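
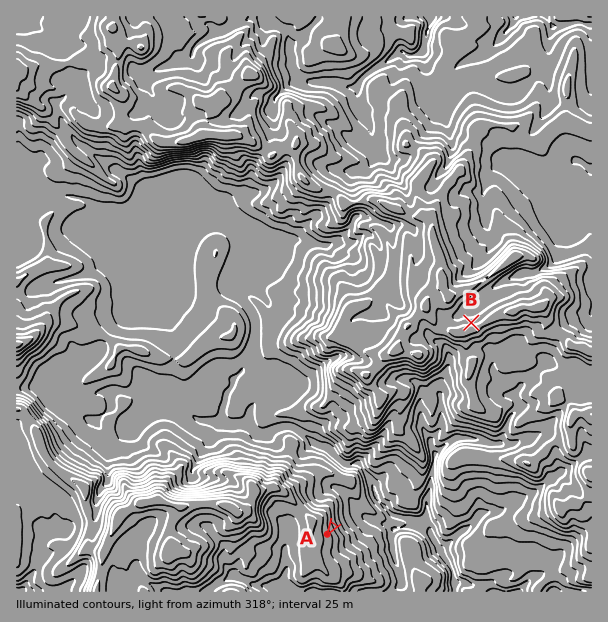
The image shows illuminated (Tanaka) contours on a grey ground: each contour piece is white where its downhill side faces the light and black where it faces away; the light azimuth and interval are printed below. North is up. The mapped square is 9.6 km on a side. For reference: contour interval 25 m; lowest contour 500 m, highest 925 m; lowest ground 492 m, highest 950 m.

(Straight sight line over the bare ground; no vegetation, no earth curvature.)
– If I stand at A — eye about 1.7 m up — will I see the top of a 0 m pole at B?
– No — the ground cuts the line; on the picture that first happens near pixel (459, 340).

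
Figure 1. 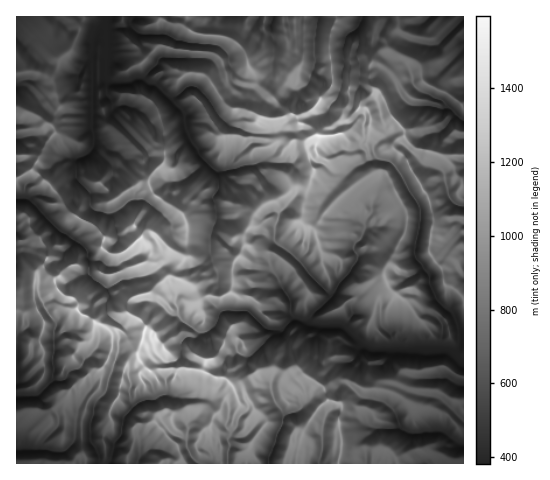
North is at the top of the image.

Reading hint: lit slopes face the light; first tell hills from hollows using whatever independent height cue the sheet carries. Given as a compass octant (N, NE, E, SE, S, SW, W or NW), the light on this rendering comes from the S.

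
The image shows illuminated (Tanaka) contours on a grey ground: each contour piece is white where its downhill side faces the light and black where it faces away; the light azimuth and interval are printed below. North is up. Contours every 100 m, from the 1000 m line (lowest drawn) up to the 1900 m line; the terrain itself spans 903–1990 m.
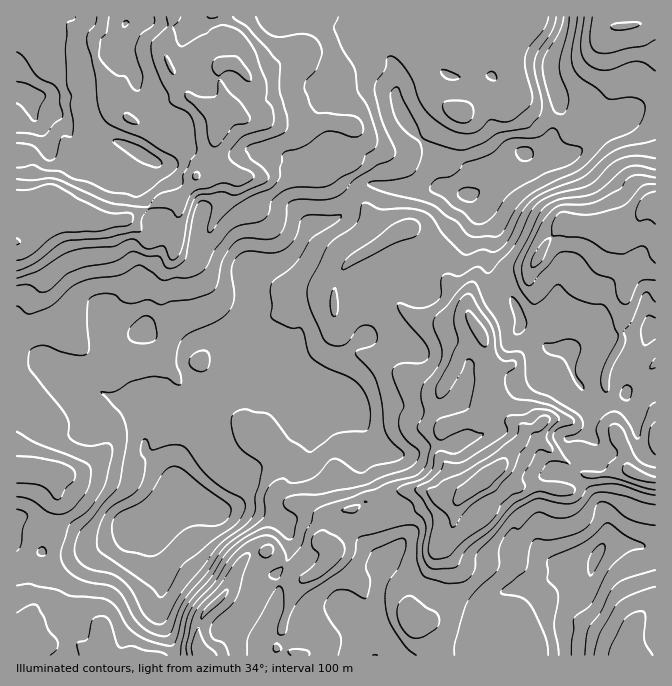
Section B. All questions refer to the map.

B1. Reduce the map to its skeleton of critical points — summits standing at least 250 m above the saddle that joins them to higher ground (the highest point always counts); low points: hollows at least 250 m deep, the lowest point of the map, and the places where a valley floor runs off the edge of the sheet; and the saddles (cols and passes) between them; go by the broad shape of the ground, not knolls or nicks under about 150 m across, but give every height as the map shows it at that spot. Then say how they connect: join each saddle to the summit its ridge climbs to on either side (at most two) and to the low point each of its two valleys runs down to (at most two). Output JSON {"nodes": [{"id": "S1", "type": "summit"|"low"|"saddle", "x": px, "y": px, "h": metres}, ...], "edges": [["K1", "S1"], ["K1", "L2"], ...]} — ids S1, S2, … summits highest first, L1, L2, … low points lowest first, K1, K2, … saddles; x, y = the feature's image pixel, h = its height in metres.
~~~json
{"nodes": [
{"id": "S1", "type": "summit", "x": 492, "y": 472, "h": 1990},
{"id": "S2", "type": "summit", "x": 17, "y": 242, "h": 1904},
{"id": "S3", "type": "summit", "x": 655, "y": 202, "h": 1877},
{"id": "S4", "type": "summit", "x": 620, "y": 655, "h": 1527},
{"id": "S5", "type": "summit", "x": 625, "y": 27, "h": 1506},
{"id": "L1", "type": "low", "x": 184, "y": 505, "h": 903},
{"id": "L2", "type": "low", "x": 467, "y": 195, "h": 969},
{"id": "L3", "type": "low", "x": 597, "y": 557, "h": 1082},
{"id": "L4", "type": "low", "x": 30, "y": 97, "h": 1230},
{"id": "K1", "type": "saddle", "x": 149, "y": 207, "h": 1701},
{"id": "K2", "type": "saddle", "x": 577, "y": 480, "h": 1566},
{"id": "K3", "type": "saddle", "x": 285, "y": 564, "h": 1501},
{"id": "K4", "type": "saddle", "x": 609, "y": 402, "h": 1458},
{"id": "K5", "type": "saddle", "x": 27, "y": 552, "h": 1317},
{"id": "K6", "type": "saddle", "x": 354, "y": 193, "h": 1256},
{"id": "K7", "type": "saddle", "x": 655, "y": 102, "h": 1225},
{"id": "K8", "type": "saddle", "x": 655, "y": 547, "h": 1211},
{"id": "K9", "type": "saddle", "x": 487, "y": 185, "h": 1012}],
"edges": [["K1", "S2"], ["K1", "L1"], ["K1", "L4"], ["K2", "S1"], ["K2", "L1"], ["K2", "L3"], ["K3", "S1"], ["K3", "L1"], ["K3", "L3"], ["K4", "S1"], ["K4", "S3"], ["K4", "L1"], ["K5", "S1"], ["K5", "S2"], ["K5", "L1"], ["K6", "S1"], ["K6", "S2"], ["K6", "L1"], ["K6", "L2"], ["K7", "S3"], ["K7", "S5"], ["K7", "L2"], ["K8", "S1"], ["K8", "S4"], ["K8", "L3"], ["K9", "S2"], ["K9", "S3"], ["K9", "L2"]]}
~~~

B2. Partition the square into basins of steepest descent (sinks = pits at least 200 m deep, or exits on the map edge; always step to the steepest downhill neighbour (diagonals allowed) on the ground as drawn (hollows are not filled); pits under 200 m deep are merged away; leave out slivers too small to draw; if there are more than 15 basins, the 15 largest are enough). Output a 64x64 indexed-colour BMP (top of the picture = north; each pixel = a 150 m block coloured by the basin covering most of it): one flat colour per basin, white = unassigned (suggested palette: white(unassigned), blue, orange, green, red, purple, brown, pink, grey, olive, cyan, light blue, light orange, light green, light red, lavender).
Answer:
<image width="64" height="64" href="data:image/bmp;base64,Qk12CAAAAAAAAHYAAAAoAAAAQAAAAEAAAAABAAQAAAAAAAAIAAATCwAAEwsAABAAAAAAAAAA////ALR3HwAOf/8ALKAsACgn1gC9Z5QAS1aMAMJ34wB/f38AIr28AM++FwDox64AeLv/AIrfmACWmP8A1bDFABERERERERERETMzMzMzMzMzMzMzMzMzMzMzMzMzMzMzERERERERERERMzMzMzMzMzMzMzMzMzMzMzMzMzMzMzMREREREREREREzMzMzMzMzMzMzMzMzMzMzMzMzMzMzMxERERERERERETMzMzMzMzMzMzMzMzMzMzMzMzMzMzMzEREREREREREREzMzMzMzMzMzMzMzMzMzMzMzMzMzMzMRERERERERERERMzMzMzMzMzMzMzMzMzMzMzMzMzMzMxERERERERERERERERMzMzMzMzMzMzMzMzMzMzMzMzMzEREREREREREREREREREzMzMzMzMzMzMzMzMzMzMzMzMREREREREREREREREREREzMzMzMzMzMzMzMzMzMzMzMxERERERERERERERERERERMzMzMzMzMzMzMzMzMzMzMzERERERERERERERERERERETMzMzMzMzMzMzMzMzMzMzMRERERERERERERERERERETMzMzMzMzMzMzMzMzMzMzMxERERERERERERERERERERMzMzMzMzMzMzMzMzMzMzMzEREREREREREREREREREREzMREzMzMxEzMzMzMzMzMzMRERERERERERERERERERERExERETMzERMzMzMzMzMzMxERERERERERERERERERERERERERETMREzMzMzMzMzMzERERERERERERERERERERERERERERERETMzMzMzMzMzMRERERERERERERERERERERERERERERERMzERERMzMzMxERERERERERERERERERERERERERERERETERERERETEREREREREREREREREREREREREREREREREREREREREREREREREREREREREREREREREREREREREREREREREREREREREREREREREREREREREREREREREREREREREREREREREREREREREREREREREREREREREREREREREREREREREREREREREREREREREREREREREREREREREREREREREREREREREREREREREREREREREREREREREREREREREREREREREREREREREREREREREREREREREREREREREREREREREREREREREREREREREREREREREREREREREREREREREREREREREREREREREREREREREREREREREREREREREREREREREREREREREREREREREREREREREREREREREREREREREREREREREREREREREREREREREREREREREREREREREREREREREREREREREREREREREREREREREREREREREREREREREREREREREREREREREREREREREREREREREREREREREREREREREREREREREREREREREREREREREREREREREREREREREREREREREREREREREREREREREREREREREREREREREREREREREREREREREREREREREREREREREREREREREREREREREREREREREREREREREREREREREREhEREREREREREREREREREREREREREREREREREREREREiIREREREREREREREREREREREREREREREREREREREREiIiEREREREREREREREREREREREREREREREREREREREiIiIiEREREREREREREREREREREREREREREREREREREiIiIiIiEREREREREREREREREREREREREREREREREREiIiIiIiIhERERERERERERERERERERERERERERERERESIiIiIiIiERERERERERERERERERERERERERERERESISIiIiIiIiIhERERERERERFEERERERERERERERERERIiIiIiIiIiIiIiIiIRERERREREQRERERERERERERERIiIiIiIiIiIiIiIiIiIUERFEREREQRERERERERERERIiIiIiIiIiIiIiIiIiIiRERERERERERBERERERERERIiIiIiIiIiIiIiIiIiIiJEREREREREREQRERERERERIiIiIiIiIiIiIiIiIiIiIkRERERERERERBEREREREREiIiIiIiIiIiIiIiIiIiIiREREREREREREQRERERERERIiIiIiIiIiIiIiIiIiIiJERERERERERERBERERERERESIiIiIiIiIiIiIiIiIiIkREREREREREREQRERERERERIiIiIiIiIiIiIiIiIiIiRERERERERERERBEREREREREiIiIiIiIiIiIiIiIiIiJEREREREREREREERERIiIiIiIiIiIiIiIiIiIiIiIiIkREREREREREREQRIiIiIiIiIiIiIiISIiIiIiIiIiIiREREREREREREERIiIiIiIiIiIiIiIREiESIiIiIiIiJEREREREREREEREiIiIiIiIiIiIiIRERERIiIiIiIiIkREREREREREEREiIiIiIiIiIiIiIREREREiIiIiIiIiREREREREREQRESIhIiIiISIiIiIhERERESIiIiIiIiJEREREREREQRERERERIiERERIiIhERERERIiIiIiIiIkRERERERERBEREREREREREREiIiEREREREiIiIiIiIiREREREREREERERERERERERERIiERERERESIiIiIiIiJEREREREREQRERERERERERERIiIRERERERIiIiIiIiIkREREREREREERERERERERERIiIhERERERESIiIiIhES"/>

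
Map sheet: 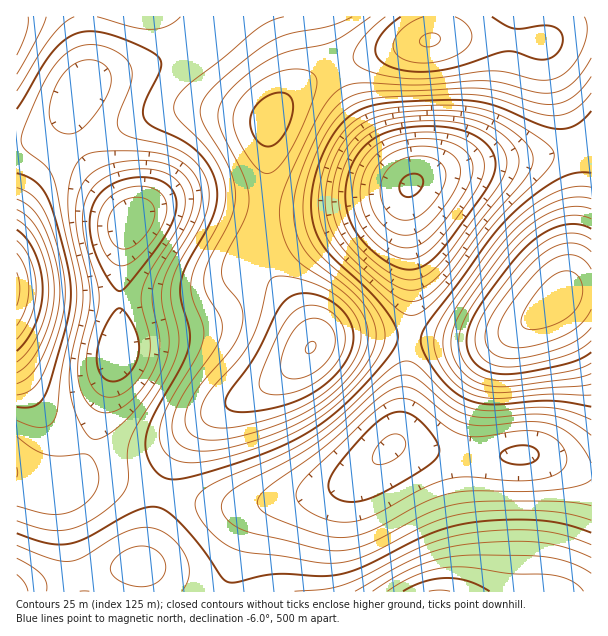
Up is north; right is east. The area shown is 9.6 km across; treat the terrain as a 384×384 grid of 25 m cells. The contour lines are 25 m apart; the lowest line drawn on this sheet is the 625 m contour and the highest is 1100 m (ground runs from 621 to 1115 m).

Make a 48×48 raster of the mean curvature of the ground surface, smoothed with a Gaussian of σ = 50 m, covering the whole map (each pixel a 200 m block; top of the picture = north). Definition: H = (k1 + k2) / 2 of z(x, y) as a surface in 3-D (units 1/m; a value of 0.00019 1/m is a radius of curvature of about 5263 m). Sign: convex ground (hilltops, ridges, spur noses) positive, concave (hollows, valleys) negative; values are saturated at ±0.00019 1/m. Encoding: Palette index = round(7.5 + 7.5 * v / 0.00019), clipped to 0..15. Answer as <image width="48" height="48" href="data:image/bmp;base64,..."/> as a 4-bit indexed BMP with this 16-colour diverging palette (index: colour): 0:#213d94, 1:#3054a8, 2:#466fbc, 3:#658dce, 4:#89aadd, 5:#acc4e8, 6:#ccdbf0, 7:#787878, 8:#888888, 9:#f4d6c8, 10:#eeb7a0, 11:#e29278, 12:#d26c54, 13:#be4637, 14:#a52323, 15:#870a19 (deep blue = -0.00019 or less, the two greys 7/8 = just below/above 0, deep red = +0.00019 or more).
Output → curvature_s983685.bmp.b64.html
<image width="48" height="48" href="data:image/bmp;base64,Qk32BAAAAAAAAHYAAAAoAAAAMAAAADAAAAABAAQAAAAAAIAEAAATCwAAEwsAABAAAAAAAAAAlD0hAKhUMAC8b0YAzo1lAN2qiQDoxKwA8NvMAHh4eACIiIgAyNb0AKC37gB4kuIAVGzSADdGvgAjI6UAGQqHAMuqmqvN3LqHZneIiHdmeJvN7cupiJmrzLqqqrze7suod3iJmHZlVnmry7qZiJmru6mZmrze7tuph4iZmHZVVWeJqqqZmZqruoh3iKvN3cuYd3iIiHZURFZ4iZmZmqqqqXZVZ4mrzLmHZmd3d2VUREVniJmZqqqqmGVERWeJqph1VFVmZmVEREVneImZmqqZh1QzM0V3iHZUMzNFVVRERFVnd4iImZmIdlQzM0RWd2VDMiIzRERERFVnd3d3d3d2ZVRDM0RWZmVUMiIjMzMzRFVmd2ZlVVVVVVVVVVVWd3dlRDMzMzMzNEVWZmVDMiIzRWd3ZmZniJmHdlVEQzMiIzRFVVQyEAASRXiZiHd4mru6qYdmVUMyIiI0RUQhAAABNYmqmId4m83dy6mYdmUyEREjREQxAAABNpq6qHd4m97//ty6mYZTIAASNFVDEAACRpq6l2VWis7//+3cy6h0IQABNWd1QhETV5u6hkM0ab3//+7u7cuWQgABRomZdUM0aKqoZCESRpve7t3u//25YxACR6vMqXZWeaqYUgAAJHmru7ze///rhTETWL7/3KiIibqXQQAAA1eJmZm9///+t1Mkad///supqruXQQAAAkZ3Zmeb7///2WQ0et///+y7u8uoUgAAAkVmVEV63///64VFet////7MzNy5YxAAFFZ2VDRYv////IZFac7///7d3e3KdCECNniHZDNXrf///IZEWK3///7u7v7bhTIjWJu6hlRXnP//24VDRovO7u7u///blkM0ebzcqHZnm97tuWQyNXmszd3v///rlkM0ec3uy5h3irzLl1MhJFeavN3v///bhTIjaL3v7bqYmaqZdUIRI1aJq83v///adCABNpze7cupmZiHVCERI0aJq83v//7JYwAAE2m83dy6qYdlQyERI1Z5q83v//24UgAAADaKvNzLqYZUMhERI1Z4mrze/9yoUgAAAAJXm8zLqYZDIQARJFZ4mqvN3suoUwAAAAAkeavMuYZDEAABI0VniJqrzKqYZCAAAAADV5vMuoZCEAAAEjRWZ3iZqpmYdkMQAAACRpvMuoZCEAAAASM0VWZ3iHiIiHZTIQASR5vNy5ZCEAAAAAEjNEVWZ2eImZmHZUM0V6vd25dTEAAAAAARI0RVVlZ4mru6mHZmebzu7KhTEAAAAAABI0RVVVVnibzMy6mIms3v7bhkIQAAAAABNFVmZVVVaJvN3Lqqq87//bl1QyIhEREjRWd3dmRDRXm8zMuqq87//sqGVUREQzNEZ4mZh2QyI1eKu7qqq83u7cqYd3d3dmZmeau7qHUxESRomZmYmazd3cupmaqqqZiImrzcuYUxABJGeId3d5q8zLuqq83e3Lqpq83ty5dCAAE0ZmZVVniau6qqvO///9y6q83u26hTIRI0VmVERVeJqqmqvf////26qrze3Ll1QzRWZmVERFZ4mZmZvO////26mqzd3cqXZmZ4iHZURFZ4iIiIq9////25mZvN3cupiImquph2VWZ4iId3ir3//+ypiJq83Q=="/>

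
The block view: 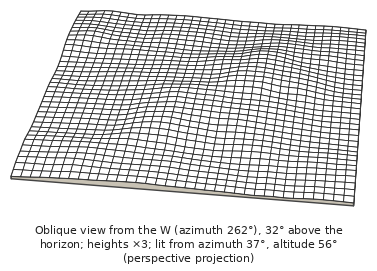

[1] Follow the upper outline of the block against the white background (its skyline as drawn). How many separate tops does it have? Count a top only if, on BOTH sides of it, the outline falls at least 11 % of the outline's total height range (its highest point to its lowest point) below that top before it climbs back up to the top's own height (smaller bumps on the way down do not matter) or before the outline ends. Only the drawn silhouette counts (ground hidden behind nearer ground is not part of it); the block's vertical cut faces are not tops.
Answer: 1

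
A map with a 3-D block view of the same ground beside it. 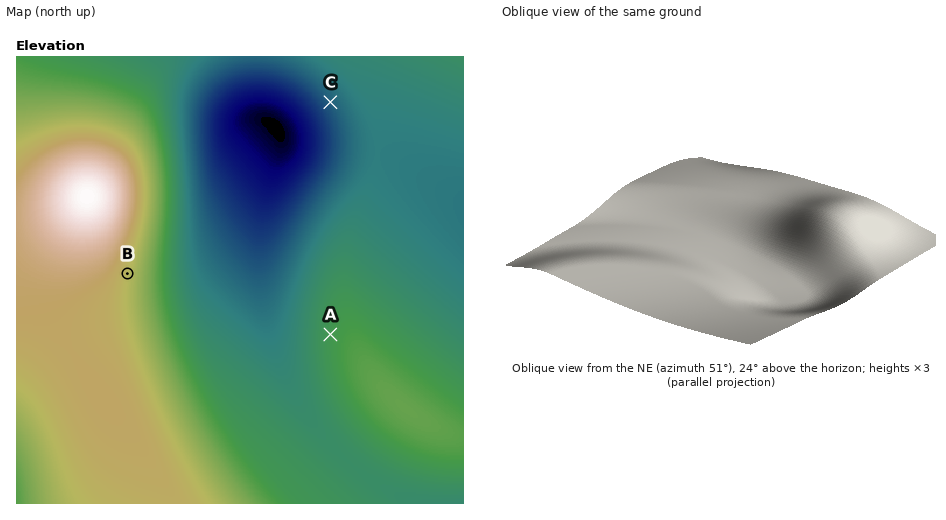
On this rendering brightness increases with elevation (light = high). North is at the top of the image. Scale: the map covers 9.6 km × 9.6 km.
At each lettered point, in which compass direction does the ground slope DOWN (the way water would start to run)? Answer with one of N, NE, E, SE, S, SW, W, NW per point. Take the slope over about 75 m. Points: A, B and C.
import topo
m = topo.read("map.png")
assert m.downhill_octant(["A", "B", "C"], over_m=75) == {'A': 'W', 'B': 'E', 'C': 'SW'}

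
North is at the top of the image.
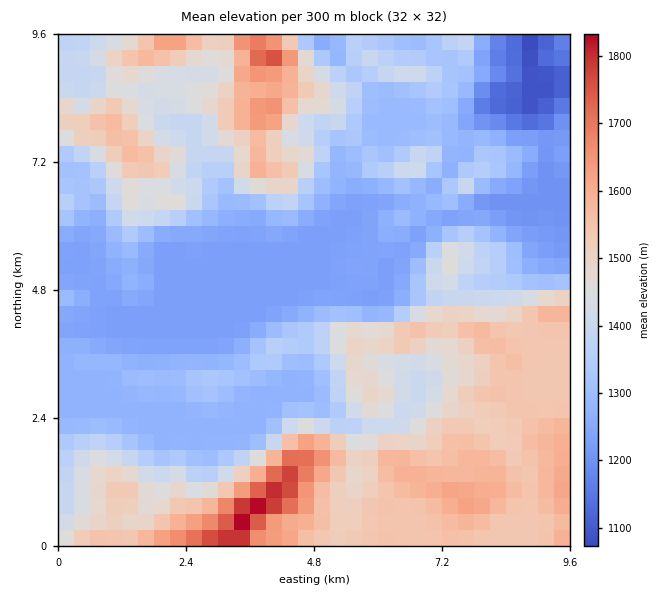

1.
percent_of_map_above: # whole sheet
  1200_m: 97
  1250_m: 79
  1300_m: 63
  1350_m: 53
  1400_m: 46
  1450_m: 36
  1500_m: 28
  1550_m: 15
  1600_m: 6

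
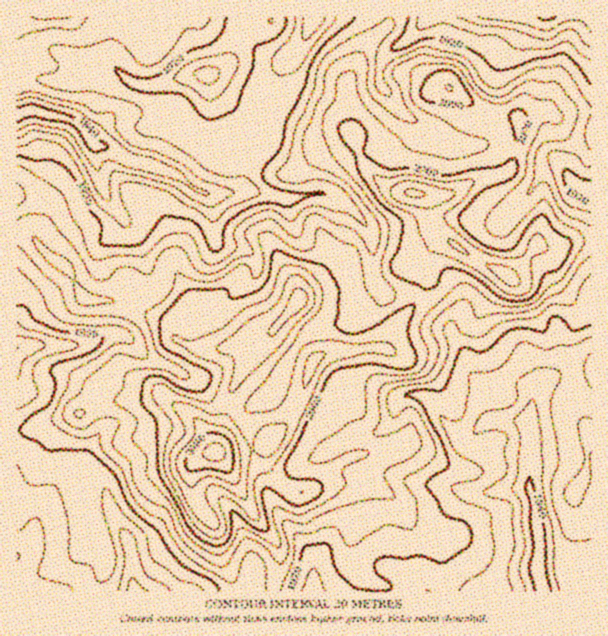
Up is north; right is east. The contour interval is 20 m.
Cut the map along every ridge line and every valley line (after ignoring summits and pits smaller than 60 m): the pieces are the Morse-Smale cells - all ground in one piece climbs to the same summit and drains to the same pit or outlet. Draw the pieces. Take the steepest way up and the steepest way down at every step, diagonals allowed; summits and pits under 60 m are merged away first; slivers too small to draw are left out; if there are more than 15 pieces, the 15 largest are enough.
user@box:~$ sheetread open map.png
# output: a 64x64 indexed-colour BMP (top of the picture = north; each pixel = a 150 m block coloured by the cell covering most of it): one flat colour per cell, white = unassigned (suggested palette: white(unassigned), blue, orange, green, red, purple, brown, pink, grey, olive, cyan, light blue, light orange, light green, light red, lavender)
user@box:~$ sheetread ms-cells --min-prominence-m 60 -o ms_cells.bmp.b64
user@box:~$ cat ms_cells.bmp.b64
<image width="64" height="64" href="data:image/bmp;base64,Qk12CAAAAAAAAHYAAAAoAAAAQAAAAEAAAAABAAQAAAAAAAAIAAATCwAAEwsAABAAAAAAAAAA////ALR3HwAOf/8ALKAsACgn1gC9Z5QAS1aMAMJ34wB/f38AIr28AM++FwDox64AeLv/AIrfmACWmP8A1bDFADMzMzMzMzMzMzMzMzMzMiIiIiIiIiIiIiIiIiIiIiIiMzMzMzMzMzMzMzMzMzMyIiIiIiIiIiIiIiIiIiIiIiIzMzMzMzMzMzMzMzMzMzIiIiIiIiIiIiIiIiIiIiIiIjMzMzMzMzMzMzMzMzMzMiIiIiIiIiIiIiIiIiIiIiIiMzMzMzMzMzMzMzMzMzMyIiIiIiIiIiIiIiIiIiIiIiIzMzMzMzMzMzMzMzMzMzIiIiIiIiIiIiIiIiIiIiIiIjMzMzMzMzMzMzMzMzMzIiIiIiIiIiIiIiIiIiIiIiIiMzMzMzMzMzMzMzMzMzIiIiIiIiIiIiIiIiIiIiIiIiIzMzMzMzMzMzMzMzMzMiIiIiIiIiIiIiIiIiIiIiIiIjMzMzMzMzMzMzMzMzMiIiIiIiIiIiIiIiIiIiIiIiIiMzMzMzMzMzMzMzMzMiIiIiIiIiIiIiIiIiIiIiIiIiIzMzMzMzMzMzMzMzMyIiIiIiIiIiIiIiIiIiIiIiIiIjMzMzMzMzMzMzMzMyIiIiIiIiIiIiIiIiIiIiIiIiIiMzMzMzMzMzMzMzMzIiIiIiIiIiIiIiIiIiIiIiIiIiIzMzMzMzMzMzMzMzIiIiIiIiIiIiIiIiIiIiIiIiIiIjMzMzMzMzMzMzMzIiIiIiIiIiIiIiIiIiIiIiIiIiIiMzMzMzMzMzMzMzMiIiIiIiIiIiIiIiIiIiIiIiIiIiIzMzMzMzMzMzMzMzIiIiIiIiIiIiIiIiIiIiIiIiIiIjMzMzMzMzMzMzMzMiIiIiIiIiIiIiIiIiIiIiIiIiIiMzMzMzMzMzMzMzMyIiIiIiIiIiIiIiIiIiIiIiIiIiIzMzMzMzMzMzMzMzIiIiIiIiIiIiIiIiIiIiIiIiIiIjMzMzMzMzMzMzMzMyIiIiIiIiIiIiIiIiIiIiIiIiIiMzMzMzMzMzMzMzMzIiIiIiIiIiIiIiIiIiIiIiIiIiIzMzMzMzMzMzMzMzMiIiIiIiIiIiIiIiIiJmZmZmIiIjMzMzMzMzMzMzMzMzIiIiIiIiIiIiIiIiImZmZmZmZmMzMzMzMzMzMzMzMzMyIiIiIiIiIiIiIiImZmZmZmZmYzMzMzMzMzMzMzMzMzMiIiESIiIiIiIiIiZmZmZmZmZjMzMzMzMzMzMzERERMyIiEREREREiIiIiZmZmZmZmZmMzMzMzMzMzMzEREREREhERERERERIiIiJmZmZmZmZmYzMzMzMzMzMzEREREREREREREREREiIiJmZmZmZmZmZjMzMzMzMzMzERERERERERERERERERIiJmZmZmZmZmZmMzMzMzMzMRERERERERERERERERERESJmZmZmZmZmZmYzMzMzERERERERERERERERERERERERFmZmZmZmZmZmZjMzMzERERERERERERERERERERERFERGZmZmZmZmZmZmMzMzMRERERERERERERERERERERFERERmZmZmZmZmZmYzMzMREREREREREREREREREREREURERmZmZmZGZmZmZjMzMRERERERERERERERERERERERRERGZmZmRERmZmZmMzERERERERERERERERERERERERFEREZmZkREREZmZmYzMREREREREREREREREREREREREURERGZkRERERERGZjMREREREREREREREREREREREREUREREREREREREREREERERERERERERERERERERERERERREREREREREREREREQRERERERERERERERERERERERERRERERERERERERERERBERERERERERERERERERERERERREREREREREREREREREERERERERERERERERERERERERREREREREREREREREREQRERERERERERERERERRERERERERERHd3d0RERERERERBERERERERERERERERRERERERERER3d3d3d0RERERESIERERERERERERERERFERERERERER3d3d3d3d3RERESIgRERERERERERERERERRERERERER3d3d3d3d3d0RERIiBERERERERERERERERFERERERER3d3d3d3d3d3REiIiIERERERERERERERERERRERERERHd3d3d3d1d3VYiIiIgRERERERERERERERERFEREREREd3d3d3VVVVVViIiIiBERERERERERERERERERREREREd3d3d3VVVVVVWIiIiIERERERERERERERERERFERERER3d3d1VVVVVVVYiIiIgRERERERERERERERERERRERERHd3d1VVVVVVVVVVVVVRERERERERERERERERERFEREREd3d1VVVVVVVVVVVVVVEREREREREREREREREREURERER3d1VVVVVVVVVVVVVVURERERERERERERERERERRERERHd1VVVVVVVVVVVVVVVRERERERERERERERERERFEREREd3VVVVVVVVVVVVVVVVERERERERERERERERERERRERERHd1VVVVVVVVVVVVVVUREREREREREREREREREREUREREd3VVVVVVVVVVVVVVVRERERERERERERERERERERRERERHd1VVVVVVVVVVVVVVEREREREREREREREREREREURERER3d1VVVVVVVVVVVVURERERERERERERERERERERFEREREd3dVVVVVVVVVVVVREREREREREREREREREREREURERER3d1VVVVVVVVVVVV"/>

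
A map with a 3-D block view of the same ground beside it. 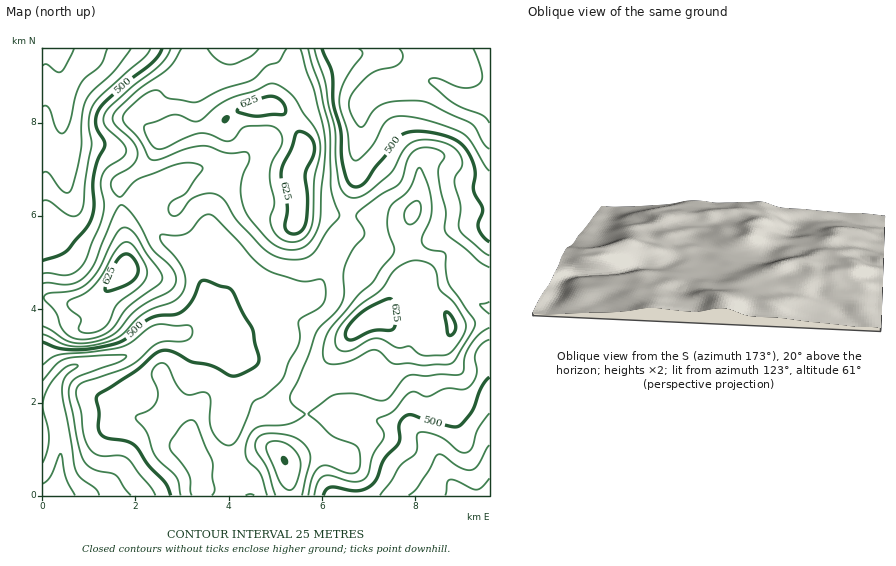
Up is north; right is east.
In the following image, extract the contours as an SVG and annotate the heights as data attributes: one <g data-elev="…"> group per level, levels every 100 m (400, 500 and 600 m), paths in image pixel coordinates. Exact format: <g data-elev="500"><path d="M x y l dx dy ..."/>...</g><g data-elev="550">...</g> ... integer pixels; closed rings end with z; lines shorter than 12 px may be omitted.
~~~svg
<g data-elev="400"><path d="M43 484l7-7 9-22 2-1 5 23 9 18"/><path d="M74 49l-13 23-4 0-10-8-4 2"/></g><g data-elev="500"><path d="M323 495l3-5 4-3 28 4 8-2 7-5 4-6 7-19 15-16 1-5-1-14 3-5 5-4 5 0 16 6 24 6 8-2 12-14 9-23 8-11"/><path d="M43 342l15 6 15 2 17-1 24-5 13-6 15-14 8-6 9-3 17-1 7-3 9-10 7-17 3-3 5 0 21 7 4 2 21 40 6 28-1 5-3 4-15 8-8 1-19-10-21-4-19-10-10-2-7 3-19 17-38 24-3 3 3 16-1 15 2 6 7 4 18 3 10 4 14 21 16 17 6 12"/><path d="M489 242l-7-7-4-8 5-17-9-19 1-18-2-11-9-16-13-8-28-7-11 0-8 3-8 6-31 43-9 4-7-3-3-7-4-16-1-30-8-29-1-29-10-24"/><path d="M162 49l-9 12-29 24-19 17-6 8-3 7 0 9 8 15 1 4-8 16-3 14-1 11 1 20-2 12-6 11-19 22-8 4-16 6"/></g><g data-elev="600"><path d="M287 490l5-1 5-7 3-15 0-9-5-8-8-6-9-3-8 1-4 3 1 7 12 29z"/><path d="M423 355l21 0 6-2 13-16 3-12-2-7-9-14-16-15-3-16-3-6-8-5-11-2-9 3-9 6-15 21-20 14-10 10-13 16-3 13 4 7 8 1 7-2 15-9 10-2 18 10 13-2 8 7z"/><path d="M81 332l13 0 10-5 5-5 8-18 21-16 7-8 2-7-1-7-10-17-6-6-6-1-6 5-17 29-9 12-9 6-15 8 1 6 12 10 0 4-2 7z"/><path d="M286 241l7 1 7-2 6-4 5-8 2-11 1-39 6-29-1-11-3-9-13-16-8-14-7-7-10-7-8-1-15 7-29 10-27 20-6 0-13-6-6 0-29 11 0 5 5 12 5 5 4 1 7-1 19-10 14-5 9 1 20 7 6-2 7-10 5-2 23-1 8 3 4 5 1 7-1 6-9 15-2 7 0 13 4 21-4 17 5 13 4 5z"/><path d="M407 224l3 1 4-2 5-6 2-10-3-6-6 1-7 8-1 7z"/></g>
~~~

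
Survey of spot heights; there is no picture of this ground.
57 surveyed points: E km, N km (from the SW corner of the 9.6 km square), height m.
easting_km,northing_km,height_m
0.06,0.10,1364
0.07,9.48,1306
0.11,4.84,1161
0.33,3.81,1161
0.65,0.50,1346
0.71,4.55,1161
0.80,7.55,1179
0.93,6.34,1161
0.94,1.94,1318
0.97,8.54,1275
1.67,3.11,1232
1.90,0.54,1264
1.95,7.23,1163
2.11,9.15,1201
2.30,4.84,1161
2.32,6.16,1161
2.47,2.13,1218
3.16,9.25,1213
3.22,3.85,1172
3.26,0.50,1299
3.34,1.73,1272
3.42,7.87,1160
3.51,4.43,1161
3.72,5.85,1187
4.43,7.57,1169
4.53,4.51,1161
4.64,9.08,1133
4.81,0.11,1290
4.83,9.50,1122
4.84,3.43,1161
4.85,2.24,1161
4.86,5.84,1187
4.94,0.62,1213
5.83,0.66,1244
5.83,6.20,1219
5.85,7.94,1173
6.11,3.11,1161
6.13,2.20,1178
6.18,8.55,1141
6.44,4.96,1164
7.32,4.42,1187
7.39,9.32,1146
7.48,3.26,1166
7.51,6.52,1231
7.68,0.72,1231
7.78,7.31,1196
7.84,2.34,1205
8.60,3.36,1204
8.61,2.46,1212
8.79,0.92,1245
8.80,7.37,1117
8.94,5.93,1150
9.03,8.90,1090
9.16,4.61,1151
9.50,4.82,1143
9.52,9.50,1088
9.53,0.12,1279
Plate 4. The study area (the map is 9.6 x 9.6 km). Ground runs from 1085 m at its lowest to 1365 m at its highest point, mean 1195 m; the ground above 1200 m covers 32.3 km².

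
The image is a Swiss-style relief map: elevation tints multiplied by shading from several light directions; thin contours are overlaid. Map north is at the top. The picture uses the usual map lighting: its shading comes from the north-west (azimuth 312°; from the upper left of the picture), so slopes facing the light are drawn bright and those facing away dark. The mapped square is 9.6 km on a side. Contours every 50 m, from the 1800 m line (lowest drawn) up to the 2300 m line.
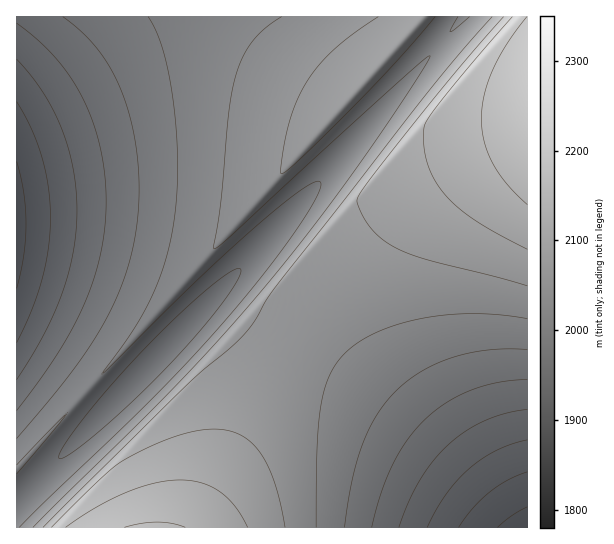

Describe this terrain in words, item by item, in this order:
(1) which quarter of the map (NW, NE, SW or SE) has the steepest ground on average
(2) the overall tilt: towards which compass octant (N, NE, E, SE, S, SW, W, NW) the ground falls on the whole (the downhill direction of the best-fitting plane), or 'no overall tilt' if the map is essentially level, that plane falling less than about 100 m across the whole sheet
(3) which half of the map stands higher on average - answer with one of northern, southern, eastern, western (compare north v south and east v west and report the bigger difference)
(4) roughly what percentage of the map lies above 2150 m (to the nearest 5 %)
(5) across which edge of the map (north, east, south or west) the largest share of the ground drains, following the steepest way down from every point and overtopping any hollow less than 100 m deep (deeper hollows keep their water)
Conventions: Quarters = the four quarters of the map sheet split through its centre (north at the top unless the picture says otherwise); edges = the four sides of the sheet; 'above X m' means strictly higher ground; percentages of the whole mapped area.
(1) The south-west quarter is the steepest part of the map.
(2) On the whole the ground falls towards the west.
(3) On average the eastern half of the map is the higher ground.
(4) About 35 % of the map lies above 2150 m.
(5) The largest share of the runoff leaves by the western edge.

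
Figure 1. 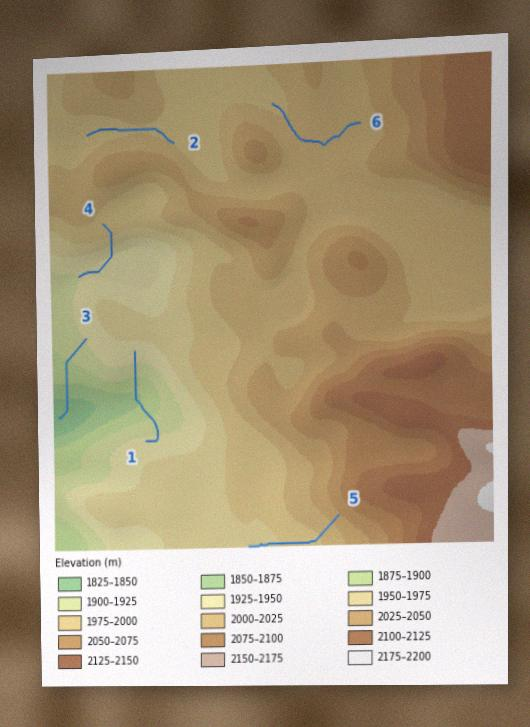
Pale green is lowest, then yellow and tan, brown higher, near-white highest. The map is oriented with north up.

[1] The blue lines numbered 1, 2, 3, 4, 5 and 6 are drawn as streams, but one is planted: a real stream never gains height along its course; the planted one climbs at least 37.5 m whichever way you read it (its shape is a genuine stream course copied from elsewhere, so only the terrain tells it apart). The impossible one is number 1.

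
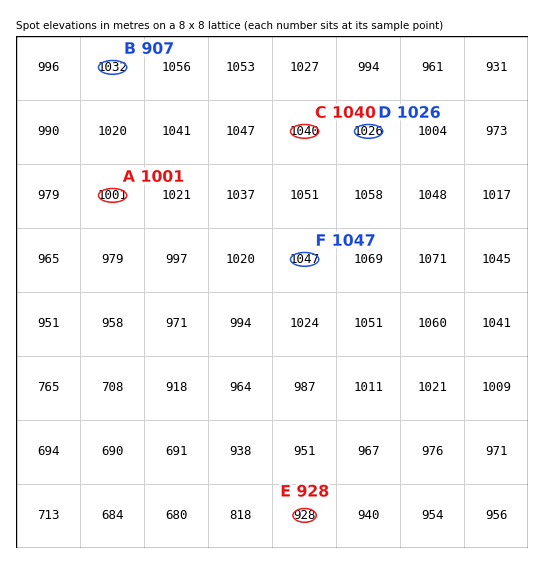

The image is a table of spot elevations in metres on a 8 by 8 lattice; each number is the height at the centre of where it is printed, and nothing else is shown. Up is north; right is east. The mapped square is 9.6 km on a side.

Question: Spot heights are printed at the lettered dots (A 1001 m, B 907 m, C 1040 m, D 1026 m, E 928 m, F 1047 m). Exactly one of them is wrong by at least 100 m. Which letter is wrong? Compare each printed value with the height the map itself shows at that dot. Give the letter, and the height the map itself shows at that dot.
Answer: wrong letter B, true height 1032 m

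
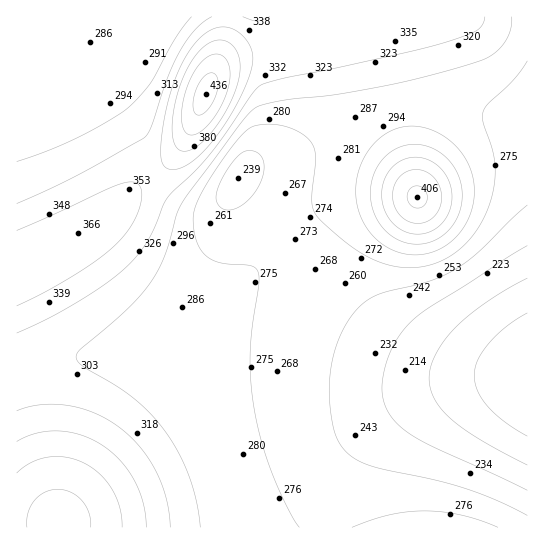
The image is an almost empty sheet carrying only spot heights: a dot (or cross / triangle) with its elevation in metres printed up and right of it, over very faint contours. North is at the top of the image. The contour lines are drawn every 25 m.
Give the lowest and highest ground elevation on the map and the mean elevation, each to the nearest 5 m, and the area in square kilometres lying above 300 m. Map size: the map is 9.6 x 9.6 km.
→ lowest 150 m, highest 435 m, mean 290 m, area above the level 34.2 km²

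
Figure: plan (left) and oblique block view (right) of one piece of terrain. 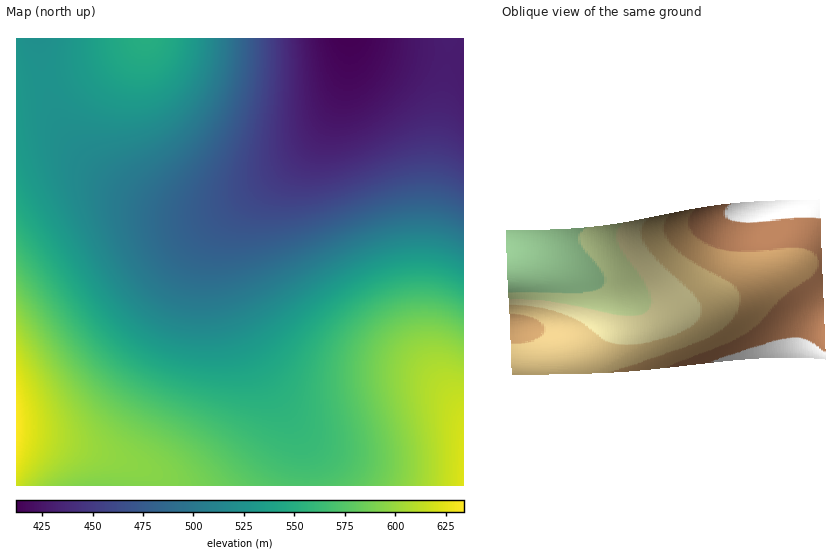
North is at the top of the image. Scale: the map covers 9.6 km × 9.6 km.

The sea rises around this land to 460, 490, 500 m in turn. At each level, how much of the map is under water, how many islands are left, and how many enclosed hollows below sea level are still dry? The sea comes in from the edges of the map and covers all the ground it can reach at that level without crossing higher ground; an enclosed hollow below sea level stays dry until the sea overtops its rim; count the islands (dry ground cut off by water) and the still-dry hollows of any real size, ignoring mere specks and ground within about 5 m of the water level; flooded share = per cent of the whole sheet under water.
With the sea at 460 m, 16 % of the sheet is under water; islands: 0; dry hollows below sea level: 0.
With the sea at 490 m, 28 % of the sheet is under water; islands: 0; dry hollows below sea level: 0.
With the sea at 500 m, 32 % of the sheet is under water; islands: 0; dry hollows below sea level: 0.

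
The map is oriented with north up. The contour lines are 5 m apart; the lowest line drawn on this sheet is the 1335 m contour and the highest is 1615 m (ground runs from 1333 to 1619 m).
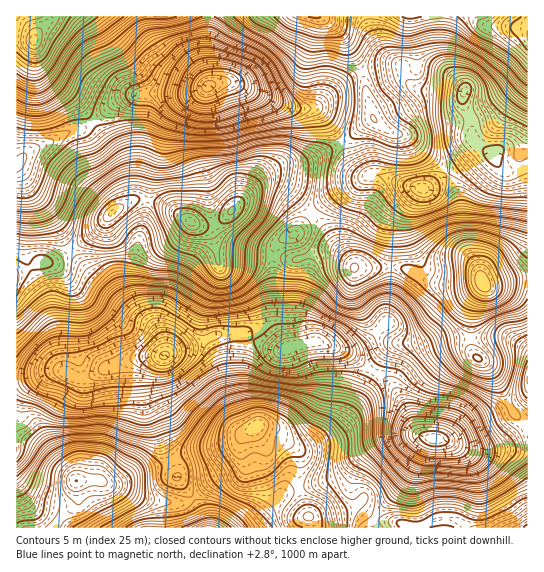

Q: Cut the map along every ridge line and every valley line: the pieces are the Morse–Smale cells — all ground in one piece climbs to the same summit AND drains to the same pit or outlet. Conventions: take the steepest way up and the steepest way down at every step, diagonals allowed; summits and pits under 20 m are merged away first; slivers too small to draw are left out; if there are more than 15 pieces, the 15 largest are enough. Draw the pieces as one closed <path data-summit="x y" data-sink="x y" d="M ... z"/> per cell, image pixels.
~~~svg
<path data-summit="191 222" data-sink="165 355" d="M141 199l-11 2-12 7-23 24-40 29-13 0-26 13 1 105 13-2 23-6 8 0 17 8 7 0 21-11 28-9 13-3 18 0 12-7 20-5 25-11 23 0 25 15 15 1 2-2-12-24-2-66-55-1-6-21-6-6-15-6-28-19z"/><path data-summit="527 35" data-sink="465 91" d="M527 16l-156 0 0 10 10 24 20 16-23 2-15 5 10 45-22 19-10 6 10 22 11 10 16 0 40 13 11-1 33-23 16-15 15 4 4 10 8 8 12 0 10-4z"/><path data-summit="191 222" data-sink="207 86" d="M233 83l-20 1-22 9-44 0-18 3-14 7-22 19 23 29 7 12 6 26 1 12 11-2 14 2 14 6 25 17 16 1 12-5 45-48 16-8 24-3 33-18-15-25-8-9-30-2z"/><path data-summit="255 427" data-sink="165 355" d="M245 333l-30 2-18 9-20 5-15 7-14 11-4 10 3 28 16 40 8 15 22-8 42-9 10-10 12-6 38 20 7 1 8-3 31-20 18-26 14-28-24-18-26-10-10-2-28 8-11 0-13-5z"/><path data-summit="482 282" data-sink="465 91" d="M483 149l-9 3-17 16-31 20-15-1-28-11-13-1-43 24-15 15 11 11 32 43 42-1 10 2 19 11 13 4 26 0 8-3 21 3 19-5 14-2 1-110-11 4-12 0-8-8-2-8z"/><path data-summit="482 282" data-sink="435 439" d="M397 267l-42 1-2 6 2 21 12 23 16 18 12 7 6 0-12 4-16 24 18 12 14 23 11 24 6 6 23 4 28 11 54-2 1-20-17-20-20-40-18-15-2-7 1-37 11-21 0-7-44 2-13-4-19-11z"/><path data-summit="34 41" data-sink="207 86" d="M207 16l-190 0-1 22 17 3 4 18 6 12 38 35 12 17 22-20 14-7 18-3 32 2 18-3 9-4 5-6-4-23z"/><path data-summit="77 481" data-sink="165 355" d="M161 356l-27 3-28 9-21 11-7 0-17-8-44 8-1 60 22 9 39 33 22-1 6 3 13 0 19-11 34-11-23-52-4-18 1-18 3-6z"/><path data-summit="191 222" data-sink="17 165" d="M93 123l-8 5-14 3-24 13-14 5-17 16 1 108 25-12 13 0 32-22 26-27 16-11 0-12-6-26-7-12z"/><path data-summit="255 427" data-sink="435 439" d="M374 372l-3 2-12 25-18 26-31 20-8 3-7-1 5 11-3 16 2 15 8 25 4 3 34-6 13-7 17 13 9-12 20-22 20-38 5-6-13-9-11-24-14-23z"/><path data-summit="315 17" data-sink="207 86" d="M321 16l-112 0-2 43 4 18-2 8 24-2 60 25 20 0 5-3 21-20 22-12-18-38-9-10z"/><path data-summit="527 527" data-sink="435 439" d="M439 439l-12 2-20 38-28 32-3 7 33 9 13-2 16-6 13 0 11 4 7 5 58 0 1-78-55 1z"/><path data-summit="482 282" data-sink="165 355" d="M330 251l-13 1-22 8-21-4-2 2 4 69 11 21 26-7 10 2 26 10 24 18 17-24 11-4-14-4-16-16-16-28 0-28-9-8z"/><path data-summit="482 282" data-sink="527 381" d="M527 277l-14 2-19 5-11 0-10 22-2 13 0 28 2 7 18 15 20 40 16 19z"/><path data-summit="255 427" data-sink="209 527" d="M255 428l-8 4-7 10 3 17-2 7-4 5-20 8-24 19 7 11 5 18 108 1-1-7-3-5-14-3-17-13-6-7-9-22 2-21z"/>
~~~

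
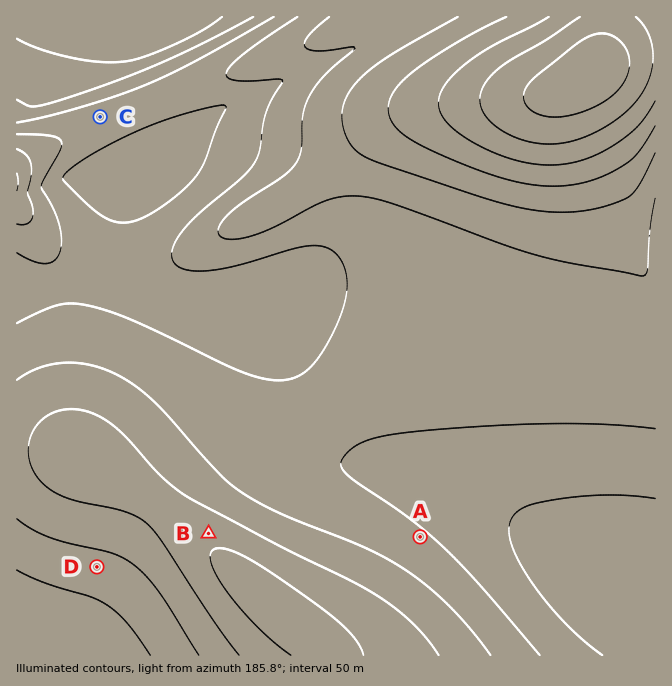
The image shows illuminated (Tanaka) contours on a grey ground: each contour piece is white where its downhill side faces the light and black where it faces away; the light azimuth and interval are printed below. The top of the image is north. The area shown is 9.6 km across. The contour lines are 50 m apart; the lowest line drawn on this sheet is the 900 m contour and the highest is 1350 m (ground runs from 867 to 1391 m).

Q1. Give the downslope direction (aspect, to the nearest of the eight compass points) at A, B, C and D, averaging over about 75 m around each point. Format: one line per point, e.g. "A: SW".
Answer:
A: SW
B: S
C: S
D: N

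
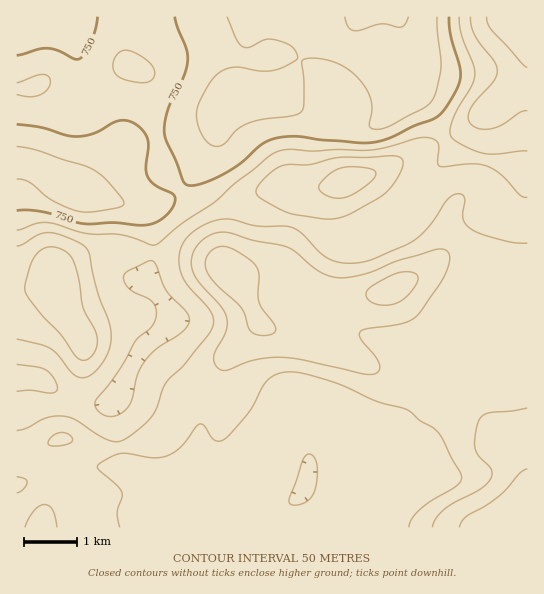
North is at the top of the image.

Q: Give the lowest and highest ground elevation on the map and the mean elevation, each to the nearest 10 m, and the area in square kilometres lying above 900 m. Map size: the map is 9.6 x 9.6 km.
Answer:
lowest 650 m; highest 980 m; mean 820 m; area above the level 12.8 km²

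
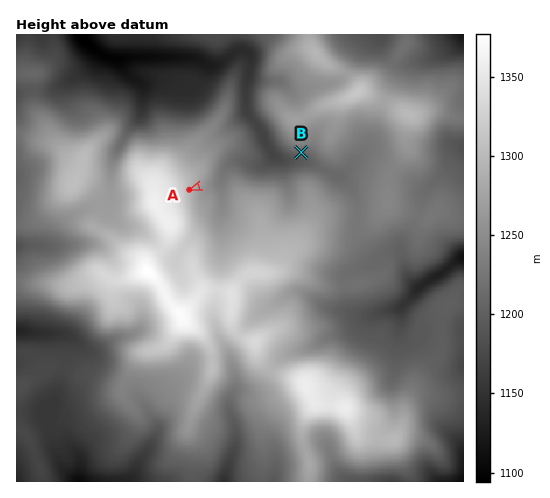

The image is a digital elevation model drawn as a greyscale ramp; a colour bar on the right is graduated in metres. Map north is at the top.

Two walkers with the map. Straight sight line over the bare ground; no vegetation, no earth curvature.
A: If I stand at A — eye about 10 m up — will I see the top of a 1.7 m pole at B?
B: Yes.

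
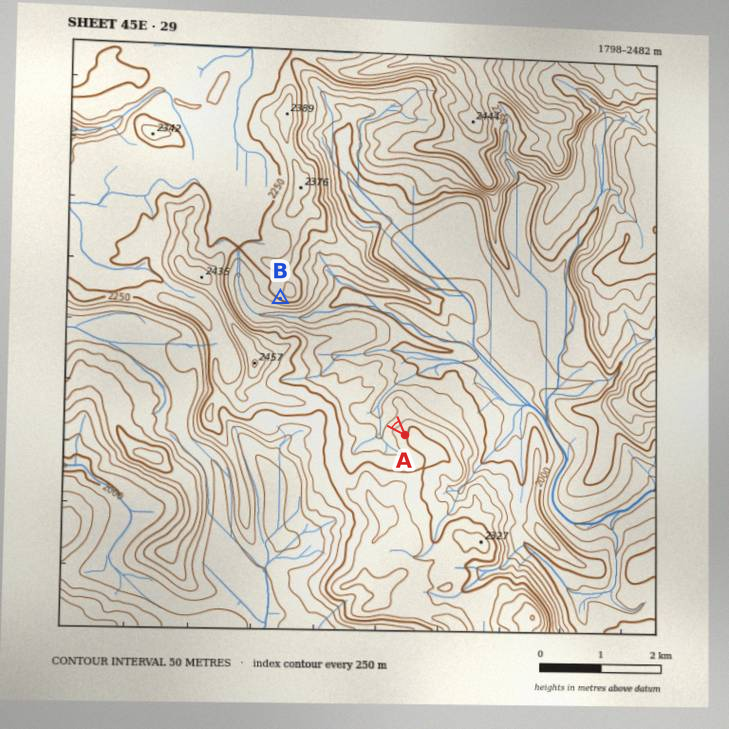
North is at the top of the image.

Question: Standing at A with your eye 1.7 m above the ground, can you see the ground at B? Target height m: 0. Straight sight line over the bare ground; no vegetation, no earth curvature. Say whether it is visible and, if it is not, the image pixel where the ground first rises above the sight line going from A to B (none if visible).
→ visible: true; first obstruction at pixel None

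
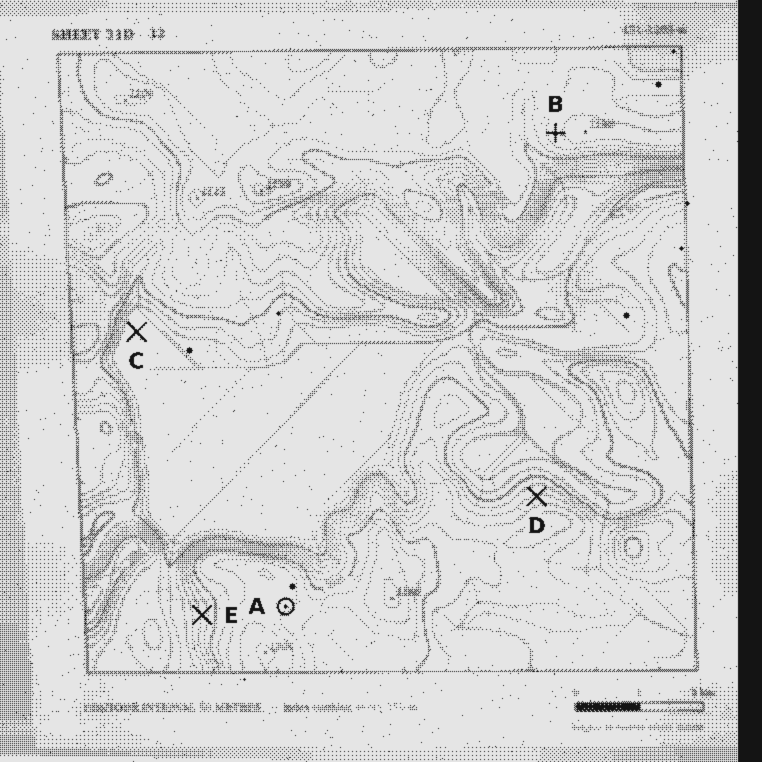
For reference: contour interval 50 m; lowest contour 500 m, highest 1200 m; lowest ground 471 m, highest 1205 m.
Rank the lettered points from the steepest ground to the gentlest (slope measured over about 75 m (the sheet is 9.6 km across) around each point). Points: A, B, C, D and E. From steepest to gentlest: E D B A C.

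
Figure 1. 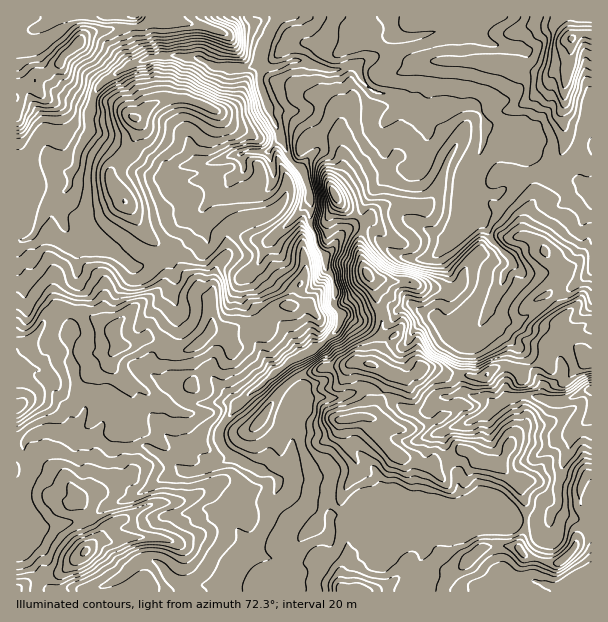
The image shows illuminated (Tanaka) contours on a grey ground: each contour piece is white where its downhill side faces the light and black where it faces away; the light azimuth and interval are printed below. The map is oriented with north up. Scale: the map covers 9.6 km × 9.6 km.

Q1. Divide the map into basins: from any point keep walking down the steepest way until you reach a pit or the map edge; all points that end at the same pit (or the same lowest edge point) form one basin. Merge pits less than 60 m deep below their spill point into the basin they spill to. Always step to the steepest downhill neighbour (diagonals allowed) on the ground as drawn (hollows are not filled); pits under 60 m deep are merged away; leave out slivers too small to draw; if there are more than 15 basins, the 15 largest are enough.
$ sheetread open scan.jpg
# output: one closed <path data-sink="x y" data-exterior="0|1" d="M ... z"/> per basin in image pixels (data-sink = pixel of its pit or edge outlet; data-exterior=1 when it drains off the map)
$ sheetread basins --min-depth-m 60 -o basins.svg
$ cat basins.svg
<path data-sink="278 17" data-exterior="1" d="M591 16l-575 1 1 575 427 0 6-14 29-28 16-4 23 2 8-21 0-23-4-10-1-12-8-2-10-12-24-6-14-12-33 16-31-9-17-14-10-12-4-12 16-32 4-14 11 5 7 0 21-11 23 7 30 4 12-10 9-2 19 6 24-12 0-15 11-9 9 1 17 16 2 8 7 1z"/><path data-sink="591 390" data-exterior="1" d="M563 336l-9 1-8 8-1 16-14 5-9 6-19-6-9 2-12 10-30-4-23-7-21 11-7 0-11-5-4 14-16 32 4 12 10 12 17 14 31 9 33-16 14 12 24 6 10 12 9 3 0 11 4 10 0 23-8 19 2 5 5 5 29 8 9-4 13-14 1-9 9-16 0-6-6-14 0-12 4-12 8-3 0-111-7-2-2-8z"/><path data-sink="591 585" data-exterior="1" d="M591 536l-10 2-5 5-4 8-15 13-32-8-9-9-31 0-6 3-29 28-5 13 146 1z"/>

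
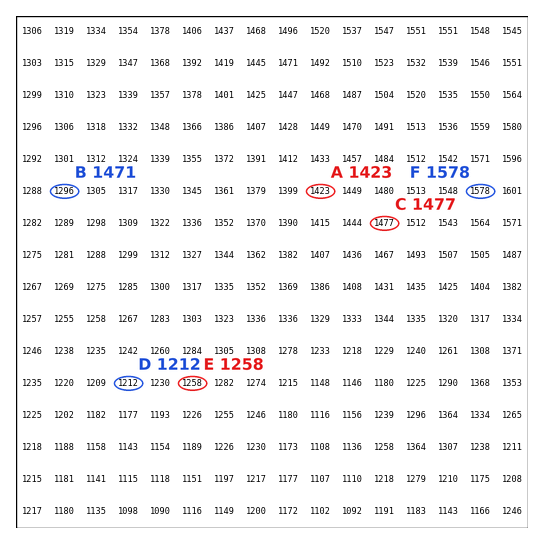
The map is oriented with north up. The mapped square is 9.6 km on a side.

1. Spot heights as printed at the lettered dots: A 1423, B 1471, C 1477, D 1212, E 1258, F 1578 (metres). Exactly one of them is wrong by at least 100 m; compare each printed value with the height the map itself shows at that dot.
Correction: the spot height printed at B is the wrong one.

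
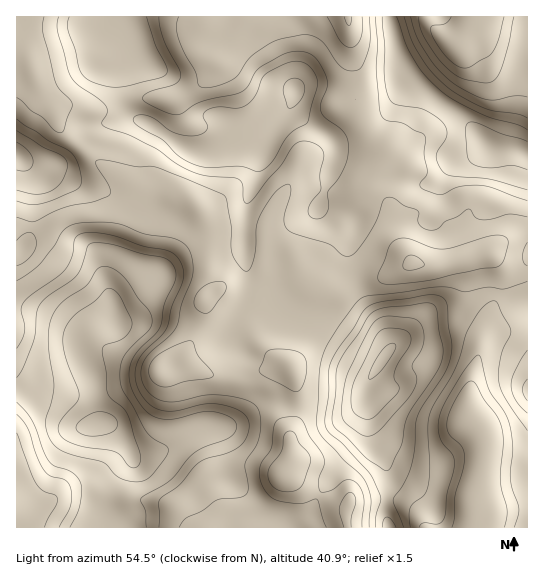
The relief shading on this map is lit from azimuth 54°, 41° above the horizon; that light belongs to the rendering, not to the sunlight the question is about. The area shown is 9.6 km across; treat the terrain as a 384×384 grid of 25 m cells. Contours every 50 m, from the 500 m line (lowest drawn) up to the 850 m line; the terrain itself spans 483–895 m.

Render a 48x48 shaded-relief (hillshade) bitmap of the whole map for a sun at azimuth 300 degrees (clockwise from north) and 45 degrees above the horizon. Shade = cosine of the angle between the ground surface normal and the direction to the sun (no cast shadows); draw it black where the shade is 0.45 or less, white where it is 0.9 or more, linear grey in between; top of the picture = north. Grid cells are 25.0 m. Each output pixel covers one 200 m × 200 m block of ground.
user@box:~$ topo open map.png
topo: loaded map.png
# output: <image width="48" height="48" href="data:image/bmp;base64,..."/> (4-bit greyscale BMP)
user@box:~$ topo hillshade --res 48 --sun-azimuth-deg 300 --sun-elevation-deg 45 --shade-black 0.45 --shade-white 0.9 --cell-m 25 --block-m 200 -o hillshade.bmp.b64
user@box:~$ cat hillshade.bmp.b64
<image width="48" height="48" href="data:image/bmp;base64,Qk32BAAAAAAAAHYAAAAoAAAAMAAAADAAAAABAAQAAAAAAIAEAAATCwAAEwsAABAAAAAAAAAAAAAAABEREQAiIiIAMzMzAERERABVVVUAZmZmAHd3dwCIiIgAmZmZAKqqqgC7u7sAzMzMAN3d3QDu7u4A////AHh0I2iZmsy6qZiZmIiZqqUQSt273Kh0NHiGMliZmry6qpmZmIiJq6URWsus3Kl1RIiHQ1eZqsy6qqmZqXZnq7ciarqr3Kh1VYiZZGeJq83bqZmquoZVi8gze8ur3ahlVoeJhniJq8zduZmrzKdUablVi8ur3rlkVnZomImHm8vN26mr3clkV4hmm8y6zcljRmVXmZmYiru83Lu7zdqFVnZoq8y6vMljRlRGiaqpqqmqzMzNzduGZmZ5q8zLqrl0RUM1eJqru5iJmrvN3dp1Vmeau8zMqZl0RUREVomry5dneJq8zMt0NGibzN3dyph0RVVVRWeKu5ZDRXiau7qFIUeb3d7e25hkRXd2VWeJq5dTM1Z4maqGMBWKze/u7JdkRIiHZnmqu5dmVVZ3iIh2MQOKrN7//qZURHd3Z4q83bh3d3d4iIhlMRFqurzv/rZEQ1Z3Z4q97smIiIiZmZhkMSI4zLrO/sdVREVmZ4m8/+qJiImaqql1MSIVrdut7shVVDRVaJms7/2ph4mau6qHUgIjfNy83clmVTNFaJmb3v/bl3iaqqmZhRASWMy8zMp3dkNEaJiavO/8qGeZmZmZh0ACRoq8y7qId1REV4iJq87sqGeJmZmZmGMBRWisy6qYh1REVneJqq3tuHZ4mZmYiIUhJEWLuqqYd1Q0RVZ5qqzuynZomZmYiIdTIiJHmZmYd2UzNEV5qZvf65domZmZiJmYZDIkZ3iIh3ZUM0V5mZnO26h4mZmZiJmqqGVEVmZneJh1Q0V4iIisy5mJmZmZiJmru5h3dmZlZ5mGVEZ3d2eKqpiJqZmYmJmrzKmZqZh1VpmXVEZnd2Z5mYh5qZmZmZmrvKmau7qXVYmYVEVneIiImIh5qZmZmZmqu6mZqru5h5mpdmZ4iJiJiIh5qYiJqqmqqpmZmZqqmZq7qYiImZmZiHd5uodnmqmamZmZqZmZmarMy6mZmZmZmHdpy5dmiqmZmZmZu6mZmZq8zLqZmZmqmZhnvKhmiqqZmIiJvLqZmaqrzLqZmZmZmaqHrcl2erupiHZ4q7qpmaqqvLqZmZmYiauprduGabupmHZWiaqqqbqZq7qZmZh3iaqprO2naKuqmIZFeImqmamIiamZmYd3iImZmt25eKuqmIdUZ2eZmIiIeJqZmIiHd3eImc3JmaqpmIh1VmeIh4iYdniIiJmHd3d4iazKmZmZmYmHZnd3d4iZdnd3d4h2Znh3eJrMqYh3iZmYd3dmZ4mZh3d4iIiGRFZmZ4m925h1aJmYiHdmZ5mIiIiZqrqpdURURnit7Kl0R5mZh3dmeJiId4mau8zLqHZTNWec3Kl0N5mZh3dmeJiHVXiZqrvMuYdkI1aKu5hzN5qpl2dlaJl2VXiJmau7qZh2QjRpqpdjN6uqmGZUZ5l2VXiImau6mZmIdURompZCN6u6qGZUV5l1VniImbu6mZmIh3ZnmpYxOLy7qYdTRph0RoiZmry6mImYiIiImqYgOc3LuodjNYh0RoiZmry6mIiZiIiZmqYQSty7y5hkNA=="/>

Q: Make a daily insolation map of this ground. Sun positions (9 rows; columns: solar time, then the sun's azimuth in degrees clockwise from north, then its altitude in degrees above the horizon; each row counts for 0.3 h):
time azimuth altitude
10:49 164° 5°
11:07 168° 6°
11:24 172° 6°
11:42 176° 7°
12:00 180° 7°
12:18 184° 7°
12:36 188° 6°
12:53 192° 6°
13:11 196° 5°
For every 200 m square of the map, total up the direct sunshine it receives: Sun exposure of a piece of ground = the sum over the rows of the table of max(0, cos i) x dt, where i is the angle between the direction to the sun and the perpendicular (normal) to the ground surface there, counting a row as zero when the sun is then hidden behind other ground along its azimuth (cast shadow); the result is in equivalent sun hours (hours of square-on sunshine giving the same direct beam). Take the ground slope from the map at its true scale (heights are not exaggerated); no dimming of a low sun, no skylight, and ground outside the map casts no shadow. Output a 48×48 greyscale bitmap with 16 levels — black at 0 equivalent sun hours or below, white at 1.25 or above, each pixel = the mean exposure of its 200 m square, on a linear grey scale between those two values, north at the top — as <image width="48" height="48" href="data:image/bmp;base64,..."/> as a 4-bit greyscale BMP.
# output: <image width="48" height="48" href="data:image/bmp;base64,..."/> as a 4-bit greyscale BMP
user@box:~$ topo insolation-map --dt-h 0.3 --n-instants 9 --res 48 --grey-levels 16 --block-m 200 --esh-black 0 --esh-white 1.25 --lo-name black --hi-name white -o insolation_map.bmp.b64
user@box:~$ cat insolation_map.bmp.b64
<image width="48" height="48" href="data:image/bmp;base64,Qk32BAAAAAAAAHYAAAAoAAAAMAAAADAAAAABAAQAAAAAAIAEAAATCwAAEwsAABAAAAAAAAAAAAAAABEREQAiIiIAMzMzAERERABVVVUAZmZmAHd3dwCIiIgAmZmZAKqqqgC7u7sAzMzMAN3d3QDu7u4A////AFRGhkM0RDMzIjMzM0RURVMzV2IAEjRFVkRFd1RFVUQyIiMzRWZlREVViEEAJEMzRDMzRFVERDISIiIiR6qWQRMzVCESMzMyEiMhEkQyAAABMyESWaqGMAABEBEzITMyEjIAABIhAAAAIzNEVmZlQQAAERIzESNDMzIAABIgAAAAASNEMSNWYwAAEiIzMiNERDEAAAAAABAAAAAREAEjIgAAIiI0VDNEQyEAAAAAE0MQAAAAERIAAAAAEiNGh1REMiEAAAAANmVDEAAAIiIQAAAAEjNFh1QzIgAQAAABRmd1MQASMhABEAAAASMzRUMhIQAjMyE2d6zcqHiHUgACMAAAABEhEzIQAAE0VVaJibzM3ty4UyEjQgAAAAAAASEAABI0QzRXiamYmrqYdmZURCEBEAAAABEAAEMzIiM0Z4dneIdmZmdlMzMQEyEAAAEBI2QzIjRDM0Q0VDIjRFVEREVBAkMAAAEjRWUyI0VCEBI0MhEBI0IjVmZkEBIQAAIzRWVCJEQxAAAjMhEiIQABR5dlMQEiERI0VmZDNEMgAAAAJEMzIAABNpqGVCIjMhEkVkREREMhAAAAJFRDIhATNGmYiHU0QiEjMyNFZUMzMQACRFVDMzMzNFeaqpZDMiIzIkVmdlVEQxACVVVDMzRERFad3LlkRDMzM3iIiHZVUxABI0ZUM0REREWM//7KdlM0RniaqYZnUyAAASNDM0REQzNYvN7tp2VVVVZ4mGZ3QyESIRAjNERDMzMzWKu8uZiHVDRWZmZ2RERVMhESMzQzMzMyI0VFZ4iYUyNFVVZ2eby3QzMiMzMzMyIyIiEAEjRVVENEVGeazcuWQzMzMzMiIiIiEQAAAAETVVREaLzcp2ZURENEMzIQASIiEAAAAAAAEzM0aJmGRDREVUMyMzMQASMzIQAAAAAAAgABIzMzMzRFZUMhE0RCEjRDMhEREiEBEQAAAAIzREREQiMxAjRVREREMyEAASMhAAAAAAI0REMyEBEjACNFQzNEMhAAAAAAAAAAADREMzMgAAABAAJEMRIzREQxAAAAAAAAAlVDMjIAAAAAAAE0QyIjRFUxAAAAAAARN1MiIhAAAAAAAAAjRDMzNDMhAAAAAEWLxyEiIAAAAAABEQABEjNDMyJFMQAAAqu6hCEQAAAAEhEiIgAAA1VDIhE1QgABR7qGRDIAAAA1VDREMhAAOIZCAAESIiNompdkRWVCETiYUzRWQyEBeHZDAAAAFIvcumVDNDIjaKmImqmHZDIBNEREEAABWd7KmERDIQABEiITesyoZDIRESNDEAElvcqGVUVDEAAAAAABNXiIZURDI0MzISNrzKiGREQzEAAAAAADRFVWiYd2ZlRDMzWru6d2RDMzIQEiIABXVENFm7qphmZUQ0iruodmVDIyIiIzMzZ2QyM0V6u6dnhkRGmqhmZmVDMyESIzNFZkQzNERWiHdohkNHmXQ0VlVDMyIjMzRFZUREM0RFVXdmZDJHdiEkRVVERERDMzRVQzM0QzQ0RWZlQzNnUQAjRVVQ=="/>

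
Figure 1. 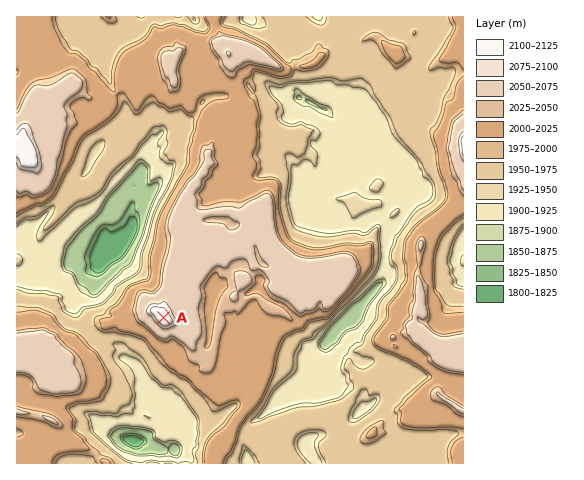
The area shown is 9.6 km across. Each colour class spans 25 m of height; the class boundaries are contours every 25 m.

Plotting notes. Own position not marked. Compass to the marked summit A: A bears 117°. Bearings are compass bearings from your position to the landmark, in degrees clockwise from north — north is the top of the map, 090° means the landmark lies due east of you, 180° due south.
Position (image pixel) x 122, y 296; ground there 1980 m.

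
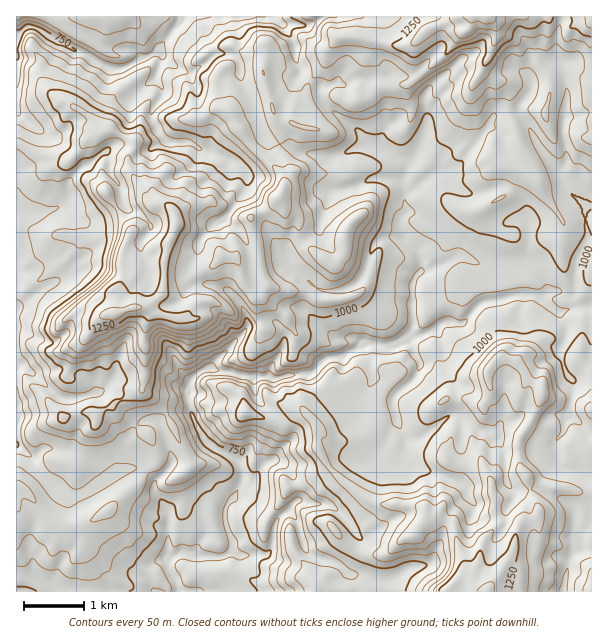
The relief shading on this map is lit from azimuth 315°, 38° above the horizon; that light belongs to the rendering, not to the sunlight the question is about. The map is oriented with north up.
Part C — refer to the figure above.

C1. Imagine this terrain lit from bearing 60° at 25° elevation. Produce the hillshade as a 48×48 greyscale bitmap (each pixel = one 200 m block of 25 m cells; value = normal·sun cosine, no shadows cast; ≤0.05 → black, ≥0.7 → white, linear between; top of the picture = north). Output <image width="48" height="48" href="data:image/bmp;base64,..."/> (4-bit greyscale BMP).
<image width="48" height="48" href="data:image/bmp;base64,Qk32BAAAAAAAAHYAAAAoAAAAMAAAADAAAAABAAQAAAAAAIAEAAATCwAAEwsAABAAAAAAAAAAAAAAABEREQAiIiIAMzMzAERERABVVVUAZmZmAHd3dwCIiIgAmZmZAKqqqgC7u7sAzMzMAN3d3QDu7u4A////AHd2Zniaubhmd4djI2qqmIdkR4iLu8zJVHdmZ4mqqrZ4mZhSNYu5dmd3Yziaq8zaZIdmZ5qqq5iqmqdUJqlkRFZ2UReqm8zadpdmeJqZqqiHiYVCGYQ1hlVVUjiqmsvLqYdniJmJu5d3imNTSTJbpkRYhHqZibvMqJd5mZibzJeIqVR1dSW8dmVXh7yHiZrMqJibmImsy4eZqXZ3c1q2RVZWm9x2iIrdp4rKmYiru3aJqYdUV2UyR4mavOxVqXvriLy5iJmauVaJmYZBVjI1rLuqrMgmyHu6qtyXeJmZp1aZmZYzdjNr26qZmYU5tY3LqslniZmIh4aMzZVWUhS8uZmXVXdrl825iIVniIiIaIfP6URUECjKmZmGV5ibiLqYiCRlVViHeYn+UTQiIjm6mZmXaJmqZpqYiSRDVWmYiY32ATMkVErLmap3d5qHZoqpmRIll5qZiK/BEjaYZIzKmalmeIZHdnm6dAFamJmYaM+CM3ynaMyqmahmeIVYdmirdRSIaJdlfP6CJc2Zm8qqmamIeIdWhmjeqFdDaYdljv1jfPypipiaqYmoeYU3l3v+l1MTZmdjfdppmFRVWIebqZm6eHQ3iK38dxACNHdibdVHUgNkN6qYmqvIeHZWi97piiMgJXhibZA1ZiR3eKiaqJmWiYh2nN7JiUMSI2djaRA2iFNZebqoZGmYiIh4rLq6mEMDQ0Z1RTV5p3VXjLh3ZoqniYZoqpq5iVREVVeImpqrq7NYumZ3eKund3iIqquoiWZ3VGiaqrur7mOKqIiJq7uneIiZmZmHd3eIdTSKqay7tzebzKd4q8uoiImIiIiHdneId0I5mKyYdnm+2VJqu7upd4mZiIhndnd3d0AZl6yoeKrNlSWbzLupd4iIiIdXiHdnd1AYl5u4irrMdGqK7Ly4eId3d4Zomnd4iGIXp3rLqqi5Vqlq3MuWeHZniYdoq4iJmGIXtkntuFemWcppvNuHh2V4mZdou4iJhjBYQ1zrmGmFjOuHruuHdmeJmYZquneIcwKUJr3LzchFvuuZrduHd4mImXSMqWZ3UAmiW9zc7rg1v+qZq8uXiZh3d1fLh2ZnRHpkrMzN7KcjrsqZq7qIiHZWdmrZd2ZmiHdYy77synIGvduqqqqIiHZWeJy3ZmiId4da3N3KhSF6vKmZqqiIh3ZnmKt2VLumRYd638hlQheoh2abuXeJd3doiLdXRMpkRXnN7ENFQmuVZ4rdh3eJdmZ4eZR5ZnUzR779yEZ3Vbtlmr3HV4d5hEWJeGSqZTM0jf7rqYZ2WcpYurtkeYZ6dEWZd2apZRJZ3uy6mnR2ardaqqhoiYaJdTWIeZaZZQOc3eyquVdkaqVrqpd4iHd4dkR5q5aJZhW93uuHmodDapR6ulV3d4ZVd2Rpy3aYdwXf62R6mHNHiGV6yDV2Z2M2d3VIqHiXZSr8UjeXeWVnZ4aN5jVmZ2VohkRFiYdmVFqBJWd3mod4eZe/xlN5qphnhSVlinZmQ2cCVWZ4qpqImqvchlaqqph3dEZFqWeHMg=="/>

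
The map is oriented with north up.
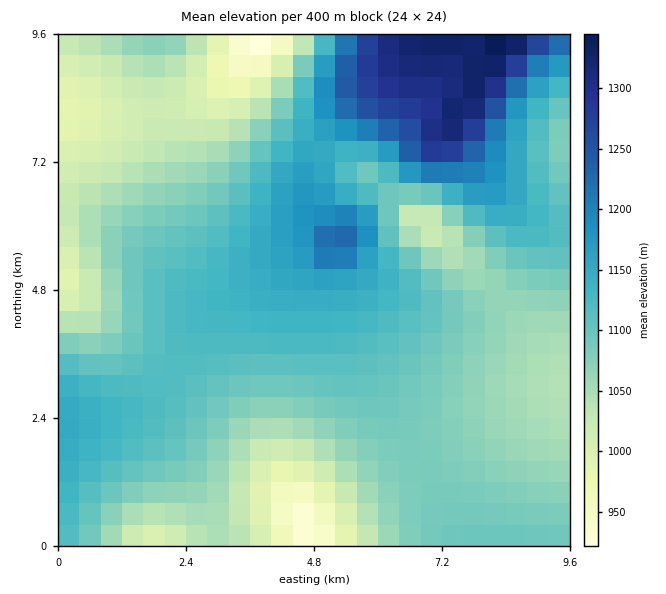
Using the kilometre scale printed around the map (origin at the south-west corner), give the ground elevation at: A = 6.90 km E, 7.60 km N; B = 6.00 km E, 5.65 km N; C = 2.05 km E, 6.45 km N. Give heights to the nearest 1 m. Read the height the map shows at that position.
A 1294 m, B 1142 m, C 1077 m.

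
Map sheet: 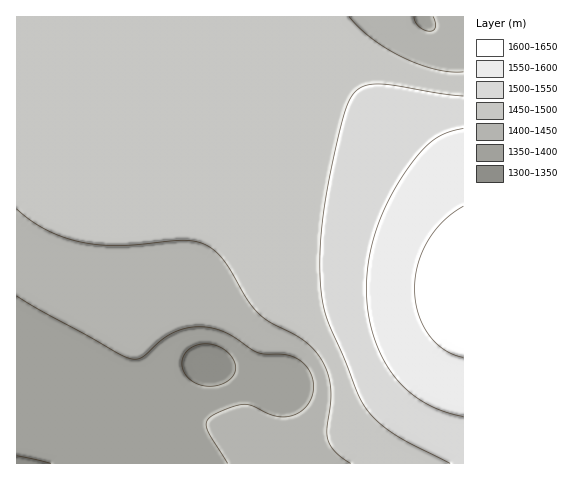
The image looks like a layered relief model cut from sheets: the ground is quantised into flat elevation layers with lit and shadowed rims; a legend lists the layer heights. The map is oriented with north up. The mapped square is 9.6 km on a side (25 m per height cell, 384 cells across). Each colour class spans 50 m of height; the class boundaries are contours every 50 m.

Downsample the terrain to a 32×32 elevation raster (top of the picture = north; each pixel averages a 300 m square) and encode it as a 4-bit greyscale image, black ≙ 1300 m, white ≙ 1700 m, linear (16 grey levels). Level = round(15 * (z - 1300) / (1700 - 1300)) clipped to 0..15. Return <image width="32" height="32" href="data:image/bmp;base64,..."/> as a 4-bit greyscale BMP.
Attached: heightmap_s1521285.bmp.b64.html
<image width="32" height="32" href="data:image/bmp;base64,Qk12AgAAAAAAAHYAAAAoAAAAIAAAACAAAAABAAQAAAAAAAACAAATCwAAEwsAABAAAAAAAAAAAAAAABEREQAiIiIAMzMzAERERABVVVUAZmZmAHd3dwCIiIgAmZmZAKqqqgC7u7sAzMzMAN3d3QDu7u4A////ACIiIiIzMzNERFVVVmZnd4giIiIzMzM0RERVVWZnd4iIIiIzMzMzRERERFVmd4iImSIzMzMzM0RERERFZniImZkzMzMzMzMzM0MzNGd4iZqqMzMzMzMzIiMzIjRniJmqqjMzMzREMhESMyI0Z4maqrszMzRERDIREjMzRWiJqqu7MzNERERDIiNERVZ4maq7uzNERERERDNEVVZneJmru8w0REREREREVVZmd4iaq7vMRERERFVVVVVmZneImqu8zERERVVVVVVWZmd3iJqrvMxEVVVVVVVVVmZnd4iaq7zMVVVVVVVVVWZmZ3eImqu8zFVVVmZmZmZmZmd3iJmru8xVZmZmZmZmZmZnd4iZqru8ZmZmZmZmZmZmZ3eImaq7u2ZmZmZmZmZmZmd3iImaq7tmZnd3dmZmZmZ3d4iJmqq7Znd3d3dmZmZmd3eIiZmqq2Z3d3d3dmZmZnd3eIiZmqpnd3d3d3ZmZmZ3d3iImZmqZ3d3d3d2ZmZmd3d4iImZmnd3d3d3dmZmZnd3eIiImZl3d3d3d3ZmZmZ3d3eIiIiId3d3d3dmZmZmd3d3iIiId2d3d3d3ZmZmZmd3d3d3d2Znd3d3dmZmZmZnd3d3dmVVZnd3dmZmZmZmZ3d3dmVURWZndmZmZmZmZmd3dmZURERmZmZmZmZmZmZmZmZVRERE"/>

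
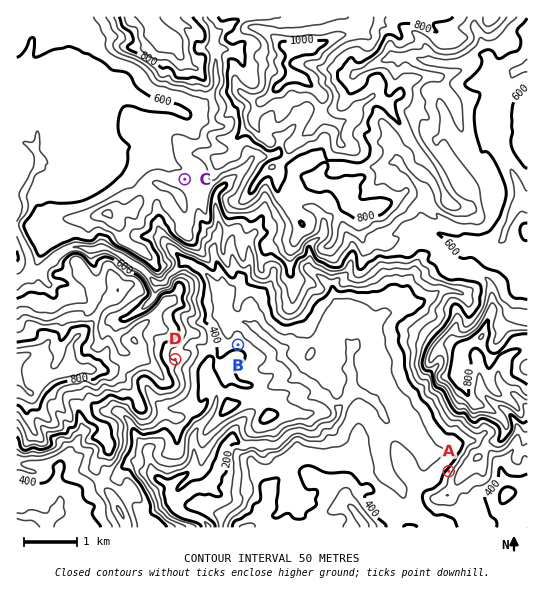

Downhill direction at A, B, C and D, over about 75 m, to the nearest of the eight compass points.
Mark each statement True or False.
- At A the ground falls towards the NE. False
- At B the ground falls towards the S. False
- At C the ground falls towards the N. True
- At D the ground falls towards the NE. True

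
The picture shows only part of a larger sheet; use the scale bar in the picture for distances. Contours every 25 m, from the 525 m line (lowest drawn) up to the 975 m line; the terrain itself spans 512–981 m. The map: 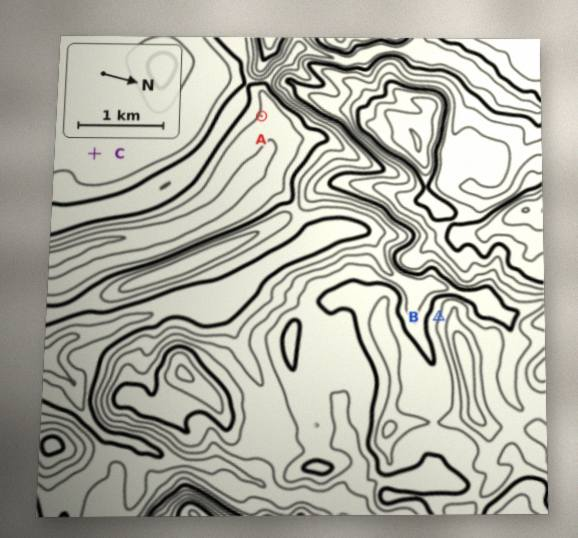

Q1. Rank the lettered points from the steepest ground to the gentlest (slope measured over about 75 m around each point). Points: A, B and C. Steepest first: B A C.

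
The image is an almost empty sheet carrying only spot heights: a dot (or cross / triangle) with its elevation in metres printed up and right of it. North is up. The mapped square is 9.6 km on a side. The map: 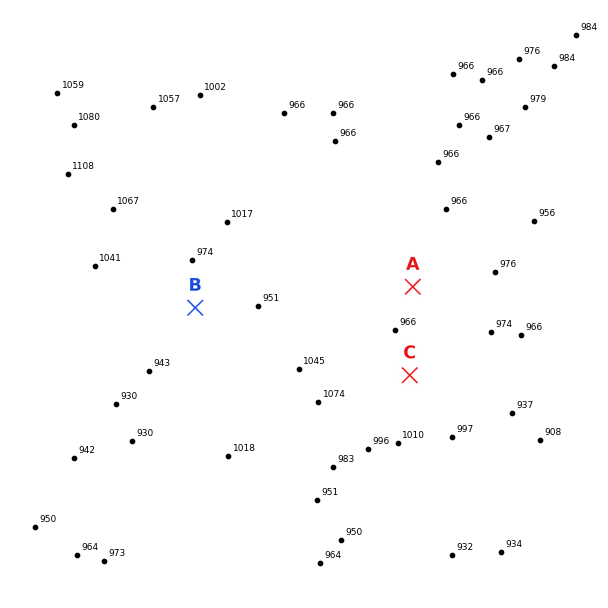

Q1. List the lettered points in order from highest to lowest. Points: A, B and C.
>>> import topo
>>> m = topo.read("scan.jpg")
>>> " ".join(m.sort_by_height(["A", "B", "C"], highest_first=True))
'C A B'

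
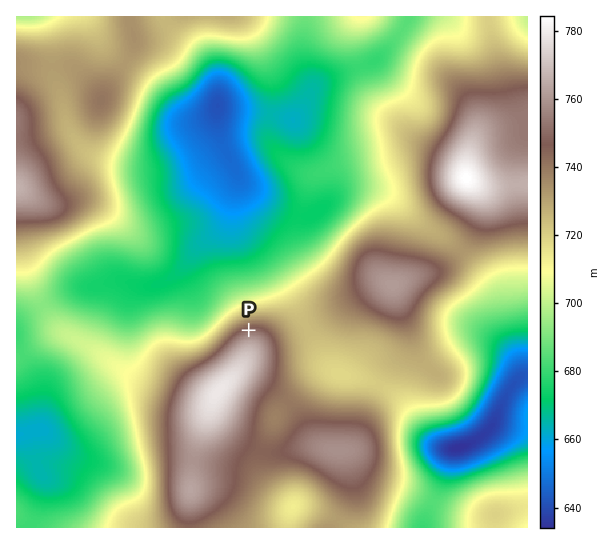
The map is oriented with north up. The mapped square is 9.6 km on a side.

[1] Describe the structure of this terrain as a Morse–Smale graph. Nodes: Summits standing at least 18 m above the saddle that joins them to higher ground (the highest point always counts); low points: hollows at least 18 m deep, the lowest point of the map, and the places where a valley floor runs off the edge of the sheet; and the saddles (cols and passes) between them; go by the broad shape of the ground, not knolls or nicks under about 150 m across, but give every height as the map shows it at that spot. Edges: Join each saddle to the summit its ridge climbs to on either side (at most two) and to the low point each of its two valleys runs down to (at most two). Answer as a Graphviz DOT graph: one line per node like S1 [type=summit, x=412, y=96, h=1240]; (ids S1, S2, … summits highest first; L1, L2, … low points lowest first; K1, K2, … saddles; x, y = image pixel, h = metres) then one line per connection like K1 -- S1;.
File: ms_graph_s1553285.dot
graph terrain {
  S1 [type=summit, x=466, y=178, h=784];
  S2 [type=summit, x=219, y=391, h=779];
  S3 [type=summit, x=18, y=187, h=767];
  S4 [type=summit, x=393, y=285, h=761];
  S5 [type=summit, x=495, y=515, h=719];
  S6 [type=summit, x=362, y=17, h=710];
  L1 [type=low, x=459, y=447, h=634];
  L2 [type=low, x=218, y=106, h=641];
  L3 [type=low, x=27, y=433, h=661];
  L4 [type=low, x=23, y=17, h=698];
  K1 [type=saddle, x=461, y=251, h=733];
  K2 [type=saddle, x=51, y=66, h=732];
  K3 [type=saddle, x=307, y=327, h=725];
  K4 [type=saddle, x=43, y=306, h=692];
  K5 [type=saddle, x=402, y=29, h=685];
  K6 [type=saddle, x=434, y=502, h=684];
  K1 -- S1;
  K1 -- S4;
  K1 -- L1;
  K1 -- L2;
  K2 -- S3;
  K2 -- L2;
  K2 -- L4;
  K3 -- S2;
  K3 -- S4;
  K3 -- L1;
  K3 -- L2;
  K4 -- S2;
  K4 -- S3;
  K4 -- L2;
  K4 -- L3;
  K5 -- S1;
  K5 -- S6;
  K5 -- L2;
  K6 -- S2;
  K6 -- S5;
  K6 -- L1;
}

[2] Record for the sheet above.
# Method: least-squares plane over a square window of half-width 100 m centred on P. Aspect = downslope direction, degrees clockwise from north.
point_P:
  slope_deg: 4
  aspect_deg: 350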